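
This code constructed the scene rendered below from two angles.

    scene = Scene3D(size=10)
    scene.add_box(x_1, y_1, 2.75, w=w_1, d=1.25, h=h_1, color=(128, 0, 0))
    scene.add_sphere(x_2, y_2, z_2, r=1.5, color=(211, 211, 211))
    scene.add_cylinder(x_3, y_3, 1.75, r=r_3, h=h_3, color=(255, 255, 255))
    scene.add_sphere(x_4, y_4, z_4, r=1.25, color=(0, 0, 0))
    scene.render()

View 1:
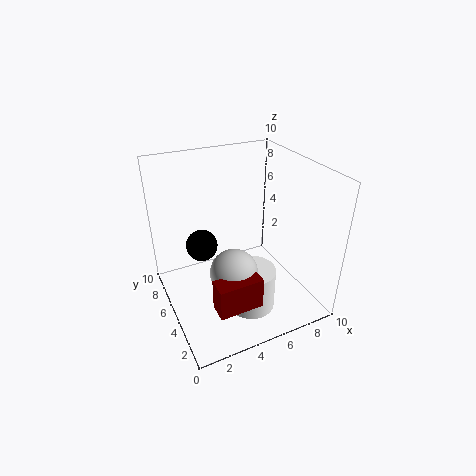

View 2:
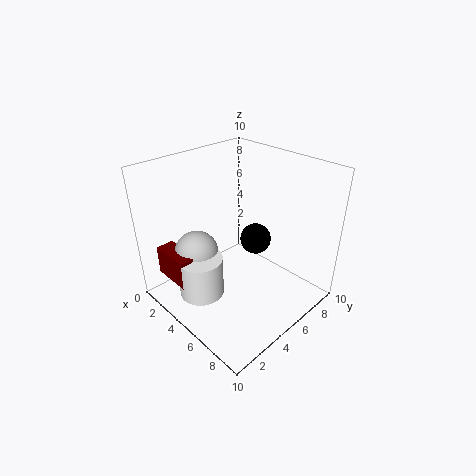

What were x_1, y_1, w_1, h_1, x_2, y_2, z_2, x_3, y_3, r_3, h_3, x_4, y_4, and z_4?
x_1 = 1.75; y_1 = 0.5; w_1 = 2.75; h_1 = 2; x_2 = 3.5; y_2 = 2.5; z_2 = 4.25; x_3 = 4.5; y_3 = 2; r_3 = 1.5; h_3 = 2.75; x_4 = 3.5; y_4 = 8.5; z_4 = 2.75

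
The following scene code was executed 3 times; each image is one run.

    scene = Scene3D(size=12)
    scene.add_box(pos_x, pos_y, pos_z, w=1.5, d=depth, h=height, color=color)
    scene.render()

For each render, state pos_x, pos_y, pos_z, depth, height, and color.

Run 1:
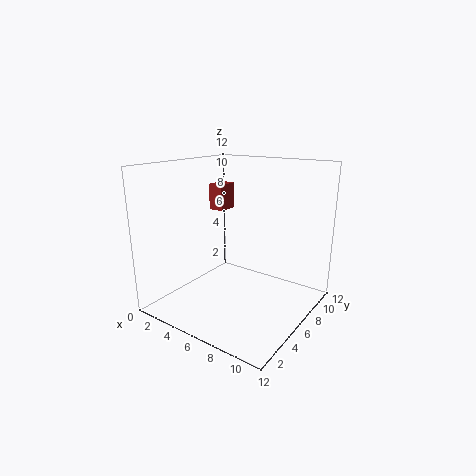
pos_x = 0.5
pos_y = 9
pos_z = 7
depth = 2
height = 2.5
color = 'brown'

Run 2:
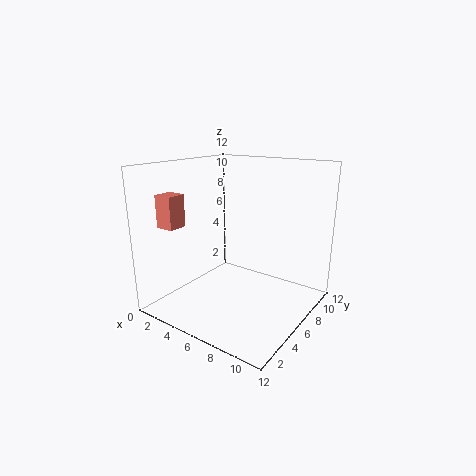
pos_x = 2
pos_y = 1
pos_z = 7.5
depth = 1.5
height = 2.5
color = 'salmon'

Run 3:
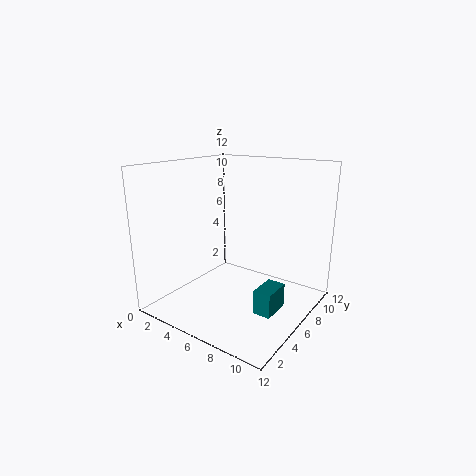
pos_x = 8.5
pos_y = 4.5
pos_z = 0.5
depth = 2.5
height = 2
color = 'teal'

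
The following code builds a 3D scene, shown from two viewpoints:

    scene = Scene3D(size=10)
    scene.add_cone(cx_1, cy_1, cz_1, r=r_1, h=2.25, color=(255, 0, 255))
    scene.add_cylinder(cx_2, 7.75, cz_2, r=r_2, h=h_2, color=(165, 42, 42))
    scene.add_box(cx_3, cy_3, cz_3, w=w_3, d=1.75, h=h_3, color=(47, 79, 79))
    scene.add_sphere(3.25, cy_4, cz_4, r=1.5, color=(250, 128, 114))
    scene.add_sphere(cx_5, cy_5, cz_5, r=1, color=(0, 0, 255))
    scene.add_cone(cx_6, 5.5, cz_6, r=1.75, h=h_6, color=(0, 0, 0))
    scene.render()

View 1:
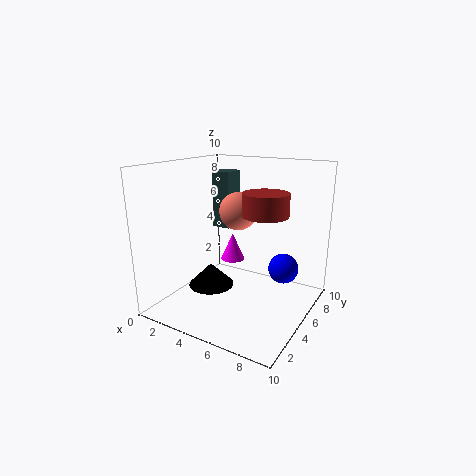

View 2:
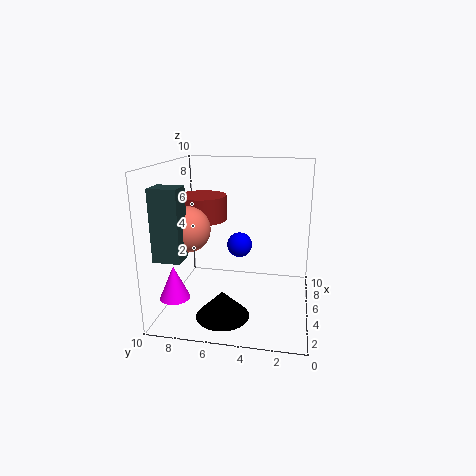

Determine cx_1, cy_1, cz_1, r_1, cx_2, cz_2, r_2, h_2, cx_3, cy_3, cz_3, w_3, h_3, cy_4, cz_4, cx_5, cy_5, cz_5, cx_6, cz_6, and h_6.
cx_1 = 2.25; cy_1 = 8.75; cz_1 = 1.5; r_1 = 1; cx_2 = 5.75; cz_2 = 6; r_2 = 1.75; h_2 = 1.75; cx_3 = 1; cy_3 = 7.75; cz_3 = 4.5; w_3 = 1.5; h_3 = 4.5; cy_4 = 8; cz_4 = 6; cx_5 = 8.25; cy_5 = 5.5; cz_5 = 3.25; cx_6 = 2.25; cz_6 = 0.5; h_6 = 1.75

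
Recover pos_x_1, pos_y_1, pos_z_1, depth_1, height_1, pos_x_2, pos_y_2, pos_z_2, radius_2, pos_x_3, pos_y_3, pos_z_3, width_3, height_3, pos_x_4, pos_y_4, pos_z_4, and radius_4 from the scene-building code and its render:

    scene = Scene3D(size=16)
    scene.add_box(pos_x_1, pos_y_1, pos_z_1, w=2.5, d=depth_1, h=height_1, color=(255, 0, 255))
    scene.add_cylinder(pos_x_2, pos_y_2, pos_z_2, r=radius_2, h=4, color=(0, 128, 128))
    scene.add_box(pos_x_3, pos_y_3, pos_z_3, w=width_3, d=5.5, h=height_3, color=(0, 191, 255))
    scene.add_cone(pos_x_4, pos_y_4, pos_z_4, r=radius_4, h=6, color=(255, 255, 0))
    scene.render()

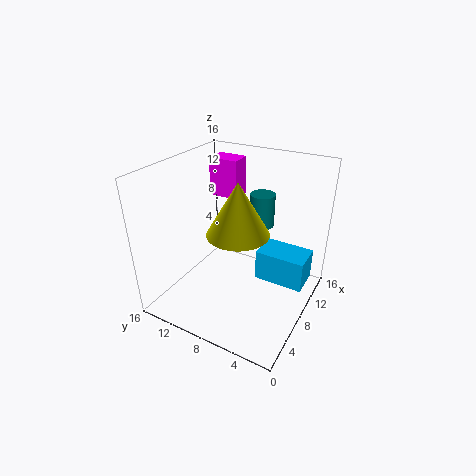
pos_x_1 = 11, pos_y_1 = 10, pos_z_1 = 11, depth_1 = 3.5, height_1 = 4.5, pos_x_2 = 13, pos_y_2 = 7.5, pos_z_2 = 7.5, radius_2 = 1.5, pos_x_3 = 8.5, pos_y_3 = 0.5, pos_z_3 = 3, width_3 = 3.5, height_3 = 3.5, pos_x_4 = 8, pos_y_4 = 8, pos_z_4 = 8.5, radius_4 = 3.5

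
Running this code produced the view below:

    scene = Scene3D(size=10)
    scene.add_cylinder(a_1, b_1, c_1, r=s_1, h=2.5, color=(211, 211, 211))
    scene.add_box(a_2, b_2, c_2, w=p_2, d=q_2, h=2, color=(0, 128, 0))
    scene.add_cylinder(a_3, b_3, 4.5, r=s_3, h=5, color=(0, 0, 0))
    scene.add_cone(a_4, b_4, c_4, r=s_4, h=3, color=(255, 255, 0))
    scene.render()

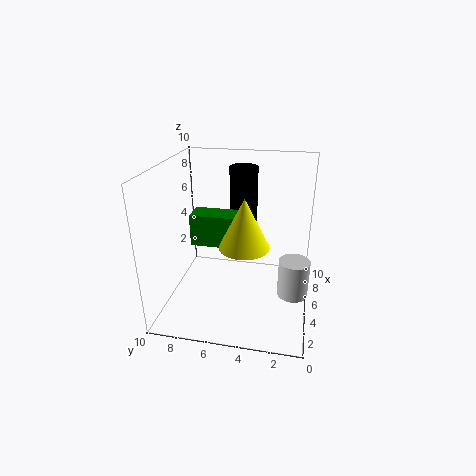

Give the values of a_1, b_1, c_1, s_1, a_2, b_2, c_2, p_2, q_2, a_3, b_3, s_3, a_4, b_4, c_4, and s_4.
a_1 = 3.5
b_1 = 1
c_1 = 2
s_1 = 1
a_2 = 2.5
b_2 = 4.5
c_2 = 5.5
p_2 = 1.5
q_2 = 3
a_3 = 7
b_3 = 5
s_3 = 1
a_4 = 2
b_4 = 4
c_4 = 6
s_4 = 1.5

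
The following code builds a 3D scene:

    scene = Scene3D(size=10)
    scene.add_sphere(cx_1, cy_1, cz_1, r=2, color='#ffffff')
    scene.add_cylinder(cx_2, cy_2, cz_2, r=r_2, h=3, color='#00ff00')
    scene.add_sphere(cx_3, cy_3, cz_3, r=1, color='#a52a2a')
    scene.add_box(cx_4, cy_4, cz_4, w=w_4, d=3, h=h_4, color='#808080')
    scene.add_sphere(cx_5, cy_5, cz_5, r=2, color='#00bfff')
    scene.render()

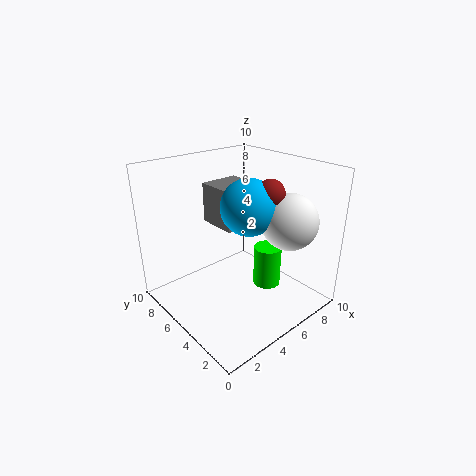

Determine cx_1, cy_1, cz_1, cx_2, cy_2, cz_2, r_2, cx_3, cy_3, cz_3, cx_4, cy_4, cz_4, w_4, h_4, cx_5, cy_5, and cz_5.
cx_1 = 8
cy_1 = 3
cz_1 = 6
cx_2 = 7
cy_2 = 4
cz_2 = 1
r_2 = 1
cx_3 = 7
cy_3 = 4
cz_3 = 8
cx_4 = 5
cy_4 = 6
cz_4 = 5
w_4 = 3
h_4 = 3
cx_5 = 6
cy_5 = 5
cz_5 = 7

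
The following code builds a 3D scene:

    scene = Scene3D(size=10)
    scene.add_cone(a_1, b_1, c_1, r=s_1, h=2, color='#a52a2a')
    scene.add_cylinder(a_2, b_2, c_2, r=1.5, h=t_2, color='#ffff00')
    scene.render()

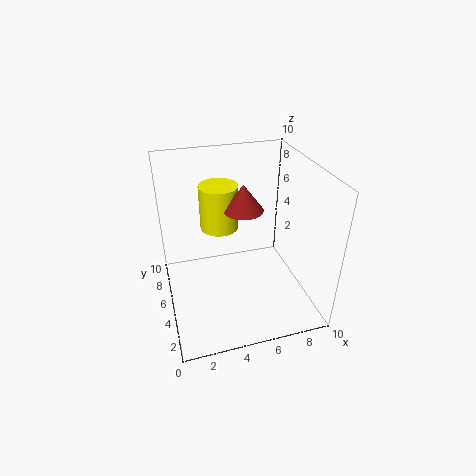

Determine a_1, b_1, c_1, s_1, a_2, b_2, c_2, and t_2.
a_1 = 6; b_1 = 7; c_1 = 6; s_1 = 1.5; a_2 = 4.5; b_2 = 8.5; c_2 = 4; t_2 = 3.5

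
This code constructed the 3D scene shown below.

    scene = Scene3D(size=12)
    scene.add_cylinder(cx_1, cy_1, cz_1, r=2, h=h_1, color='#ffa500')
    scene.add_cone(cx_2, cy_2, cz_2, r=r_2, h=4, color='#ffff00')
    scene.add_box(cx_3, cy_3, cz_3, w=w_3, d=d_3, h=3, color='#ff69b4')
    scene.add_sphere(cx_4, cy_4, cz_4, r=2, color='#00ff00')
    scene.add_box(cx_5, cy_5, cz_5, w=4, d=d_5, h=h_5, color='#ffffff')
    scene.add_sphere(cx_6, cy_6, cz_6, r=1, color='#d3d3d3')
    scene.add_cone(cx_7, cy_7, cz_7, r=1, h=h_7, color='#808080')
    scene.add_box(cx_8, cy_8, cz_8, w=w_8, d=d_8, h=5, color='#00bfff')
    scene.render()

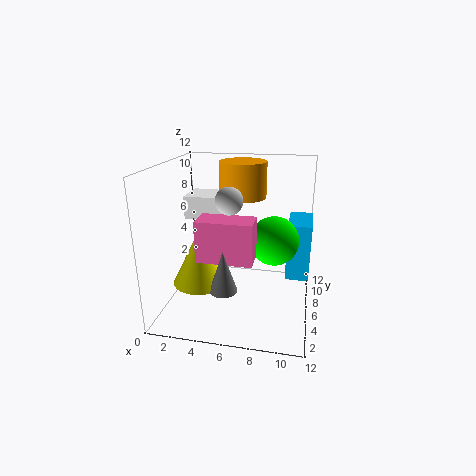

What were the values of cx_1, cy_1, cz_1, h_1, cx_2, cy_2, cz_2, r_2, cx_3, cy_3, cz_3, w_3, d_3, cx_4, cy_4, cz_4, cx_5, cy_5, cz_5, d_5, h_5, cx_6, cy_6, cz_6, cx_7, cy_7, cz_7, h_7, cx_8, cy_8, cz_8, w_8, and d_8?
cx_1 = 6; cy_1 = 8; cz_1 = 9; h_1 = 3; cx_2 = 4; cy_2 = 2; cz_2 = 4; r_2 = 2; cx_3 = 4; cy_3 = 1; cz_3 = 6; w_3 = 4; d_3 = 2; cx_4 = 9; cy_4 = 6; cz_4 = 6; cx_5 = 1; cy_5 = 7; cz_5 = 7; d_5 = 3; h_5 = 2; cx_6 = 6; cy_6 = 3; cz_6 = 10; cx_7 = 6; cy_7 = 1; cz_7 = 4; h_7 = 3; cx_8 = 10; cy_8 = 7; cz_8 = 2; w_8 = 2; d_8 = 4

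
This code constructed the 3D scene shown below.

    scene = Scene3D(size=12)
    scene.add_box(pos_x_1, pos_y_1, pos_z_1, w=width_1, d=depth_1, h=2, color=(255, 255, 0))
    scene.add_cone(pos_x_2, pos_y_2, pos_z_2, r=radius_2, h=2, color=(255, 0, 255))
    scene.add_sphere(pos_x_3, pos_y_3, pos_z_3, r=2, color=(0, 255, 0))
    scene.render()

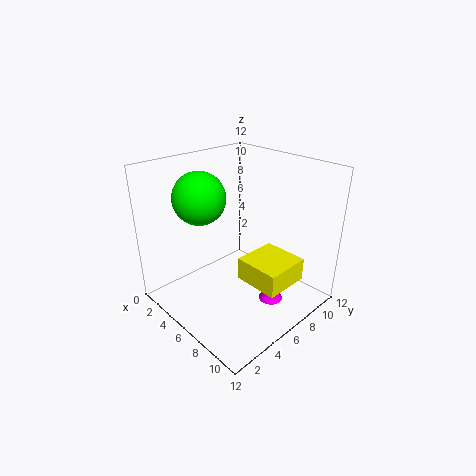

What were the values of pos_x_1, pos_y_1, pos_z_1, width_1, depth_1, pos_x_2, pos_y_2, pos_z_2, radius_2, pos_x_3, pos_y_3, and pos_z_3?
pos_x_1 = 6; pos_y_1 = 6; pos_z_1 = 2; width_1 = 4; depth_1 = 4; pos_x_2 = 9; pos_y_2 = 7; pos_z_2 = 1; radius_2 = 1; pos_x_3 = 5; pos_y_3 = 3; pos_z_3 = 10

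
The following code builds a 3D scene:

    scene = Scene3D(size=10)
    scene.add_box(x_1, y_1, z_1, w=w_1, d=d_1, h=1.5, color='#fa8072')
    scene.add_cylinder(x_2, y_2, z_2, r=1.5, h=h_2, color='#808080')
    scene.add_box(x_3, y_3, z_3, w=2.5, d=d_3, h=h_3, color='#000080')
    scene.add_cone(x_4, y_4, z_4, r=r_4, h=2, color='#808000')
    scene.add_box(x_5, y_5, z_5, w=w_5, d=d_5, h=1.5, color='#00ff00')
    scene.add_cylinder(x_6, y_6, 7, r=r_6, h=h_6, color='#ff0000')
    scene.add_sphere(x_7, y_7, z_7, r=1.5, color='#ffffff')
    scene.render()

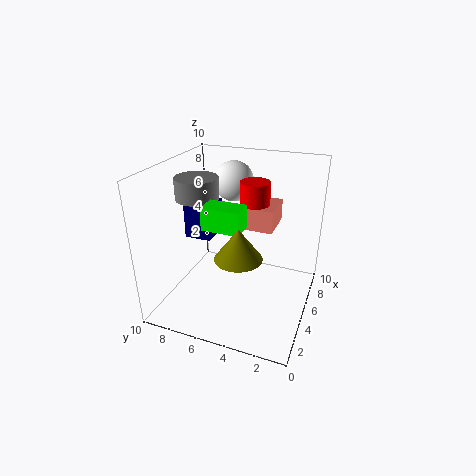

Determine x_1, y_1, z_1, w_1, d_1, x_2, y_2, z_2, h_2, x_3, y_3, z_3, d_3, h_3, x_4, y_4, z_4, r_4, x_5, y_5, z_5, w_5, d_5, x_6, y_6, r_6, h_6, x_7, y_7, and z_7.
x_1 = 4.5; y_1 = 2.5; z_1 = 6; w_1 = 2.5; d_1 = 2; x_2 = 5; y_2 = 8; z_2 = 7.5; h_2 = 1.5; x_3 = 5.5; y_3 = 7.5; z_3 = 4; d_3 = 2; h_3 = 2.5; x_4 = 2.5; y_4 = 4; z_4 = 5; r_4 = 1.5; x_5 = 2.5; y_5 = 4; z_5 = 6.5; w_5 = 1.5; d_5 = 2.5; x_6 = 5.5; y_6 = 4; r_6 = 1; h_6 = 2; x_7 = 8; y_7 = 6.5; z_7 = 8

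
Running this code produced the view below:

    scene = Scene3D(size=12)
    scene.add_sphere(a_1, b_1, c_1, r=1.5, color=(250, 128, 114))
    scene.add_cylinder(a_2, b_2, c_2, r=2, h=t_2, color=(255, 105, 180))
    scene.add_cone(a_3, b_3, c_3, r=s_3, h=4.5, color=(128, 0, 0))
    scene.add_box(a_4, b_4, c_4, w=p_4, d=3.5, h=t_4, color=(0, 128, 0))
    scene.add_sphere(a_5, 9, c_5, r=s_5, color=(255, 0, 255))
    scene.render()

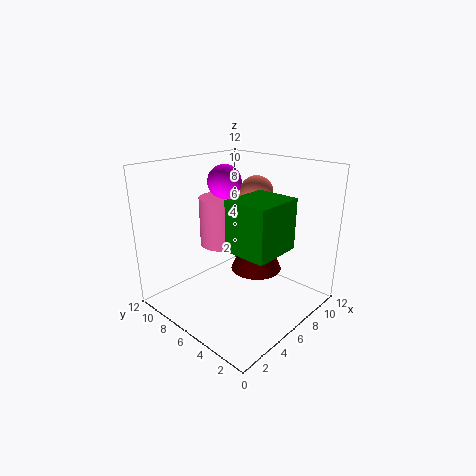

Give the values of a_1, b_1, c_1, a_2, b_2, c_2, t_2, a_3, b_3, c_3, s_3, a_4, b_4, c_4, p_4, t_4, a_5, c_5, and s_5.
a_1 = 9.5; b_1 = 7; c_1 = 9; a_2 = 7.5; b_2 = 9.5; c_2 = 4; t_2 = 4.5; a_3 = 6; b_3 = 4; c_3 = 4; s_3 = 2; a_4 = 3.5; b_4 = 1.5; c_4 = 6; p_4 = 4; t_4 = 4; a_5 = 7.5; c_5 = 10; s_5 = 1.5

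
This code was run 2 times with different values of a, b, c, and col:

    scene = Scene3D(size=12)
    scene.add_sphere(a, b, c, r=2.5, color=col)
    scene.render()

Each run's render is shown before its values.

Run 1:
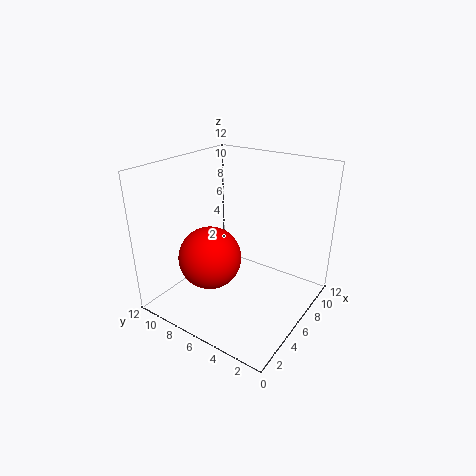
a = 3.5, b = 7, c = 5, col = 'red'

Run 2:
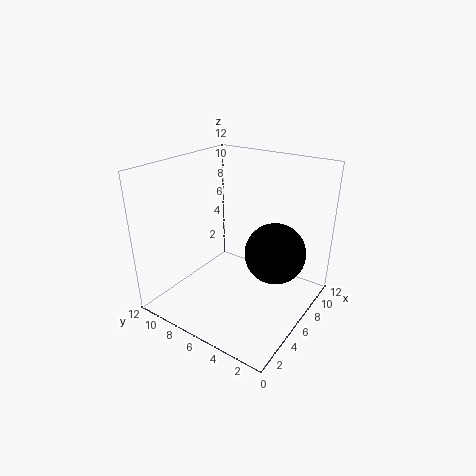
a = 7, b = 3, c = 5, col = 'black'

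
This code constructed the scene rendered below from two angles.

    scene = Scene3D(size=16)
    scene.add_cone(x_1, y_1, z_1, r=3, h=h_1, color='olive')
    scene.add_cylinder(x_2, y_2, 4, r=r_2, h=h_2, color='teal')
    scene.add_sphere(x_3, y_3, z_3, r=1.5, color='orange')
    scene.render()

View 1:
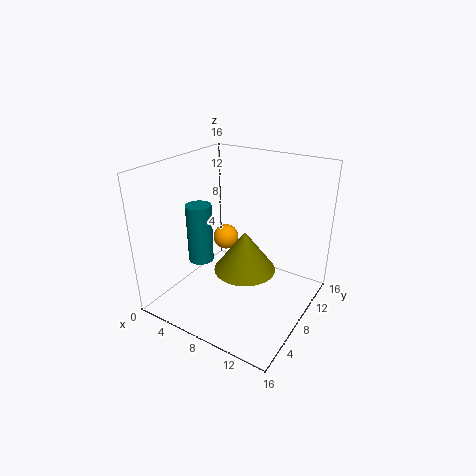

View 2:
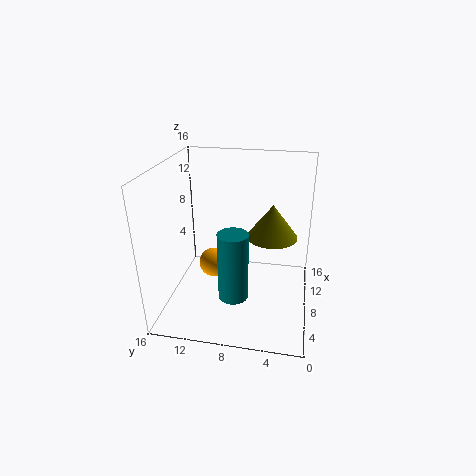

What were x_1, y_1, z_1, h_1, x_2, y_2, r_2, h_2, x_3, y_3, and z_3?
x_1 = 11; y_1 = 4.5; z_1 = 7; h_1 = 4; x_2 = 3; y_2 = 7.5; r_2 = 1.5; h_2 = 7; x_3 = 5; y_3 = 10; z_3 = 6.5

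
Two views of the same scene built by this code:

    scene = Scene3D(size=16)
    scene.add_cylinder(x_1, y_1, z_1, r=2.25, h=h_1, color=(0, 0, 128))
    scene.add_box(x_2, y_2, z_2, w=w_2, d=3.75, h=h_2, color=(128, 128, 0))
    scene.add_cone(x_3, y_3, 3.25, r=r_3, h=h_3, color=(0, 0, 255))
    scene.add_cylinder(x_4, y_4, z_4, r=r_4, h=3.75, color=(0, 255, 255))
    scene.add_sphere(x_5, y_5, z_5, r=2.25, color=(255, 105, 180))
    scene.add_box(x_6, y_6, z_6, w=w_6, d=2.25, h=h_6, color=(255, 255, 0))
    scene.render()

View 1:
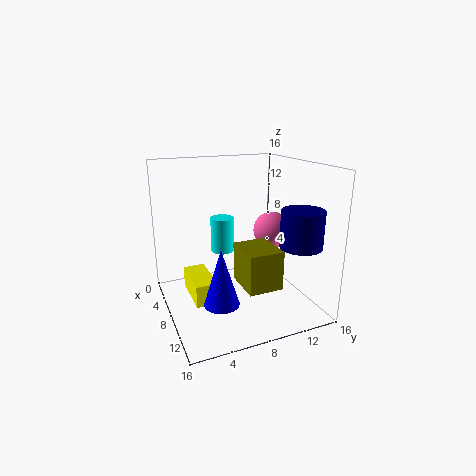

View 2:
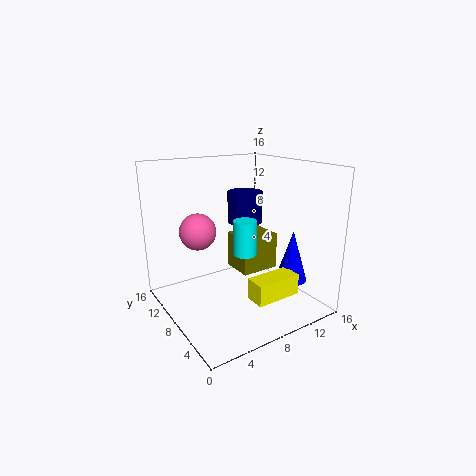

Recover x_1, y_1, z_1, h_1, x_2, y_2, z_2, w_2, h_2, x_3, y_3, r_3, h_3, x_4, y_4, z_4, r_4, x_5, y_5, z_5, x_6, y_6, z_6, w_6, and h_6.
x_1 = 12.5
y_1 = 13.25
z_1 = 7.75
h_1 = 4
x_2 = 8.5
y_2 = 7.25
z_2 = 3.5
w_2 = 4.5
h_2 = 4.25
x_3 = 12.75
y_3 = 4.25
r_3 = 1.75
h_3 = 5.75
x_4 = 7.75
y_4 = 6.25
z_4 = 6.75
r_4 = 1.25
x_5 = 5.75
y_5 = 13.5
z_5 = 7.5
x_6 = 6.75
y_6 = 2
z_6 = 2.75
w_6 = 5
h_6 = 2.25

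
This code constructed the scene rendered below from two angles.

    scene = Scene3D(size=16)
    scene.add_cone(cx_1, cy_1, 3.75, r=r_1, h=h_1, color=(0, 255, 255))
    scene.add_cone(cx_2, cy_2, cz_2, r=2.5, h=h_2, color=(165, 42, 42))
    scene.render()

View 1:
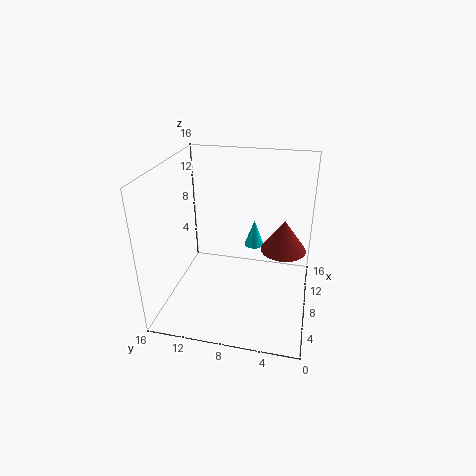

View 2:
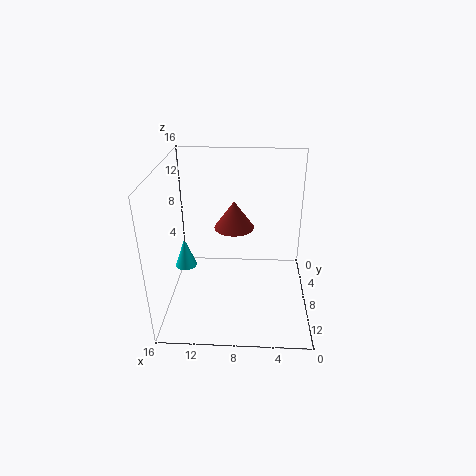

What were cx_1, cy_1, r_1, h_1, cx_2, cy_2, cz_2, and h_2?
cx_1 = 14.25; cy_1 = 7.25; r_1 = 1.25; h_1 = 3.5; cx_2 = 8.75; cy_2 = 3; cz_2 = 6.75; h_2 = 3.5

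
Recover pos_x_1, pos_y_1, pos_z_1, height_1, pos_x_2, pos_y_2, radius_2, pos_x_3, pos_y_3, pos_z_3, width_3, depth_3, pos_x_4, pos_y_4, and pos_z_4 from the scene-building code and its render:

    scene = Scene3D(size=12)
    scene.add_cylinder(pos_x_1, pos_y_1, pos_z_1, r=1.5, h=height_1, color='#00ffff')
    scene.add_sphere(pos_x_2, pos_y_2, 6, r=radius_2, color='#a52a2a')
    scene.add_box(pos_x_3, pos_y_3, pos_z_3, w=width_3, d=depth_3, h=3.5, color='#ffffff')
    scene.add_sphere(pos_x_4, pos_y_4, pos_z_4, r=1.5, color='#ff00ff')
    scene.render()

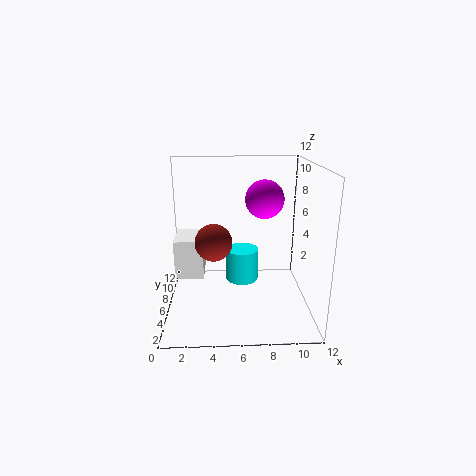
pos_x_1 = 6.5
pos_y_1 = 8.5
pos_z_1 = 1
height_1 = 3
pos_x_2 = 4
pos_y_2 = 5
radius_2 = 1.5
pos_x_3 = 0.5
pos_y_3 = 6.5
pos_z_3 = 2
width_3 = 2.5
depth_3 = 3.5
pos_x_4 = 8
pos_y_4 = 5
pos_z_4 = 9.5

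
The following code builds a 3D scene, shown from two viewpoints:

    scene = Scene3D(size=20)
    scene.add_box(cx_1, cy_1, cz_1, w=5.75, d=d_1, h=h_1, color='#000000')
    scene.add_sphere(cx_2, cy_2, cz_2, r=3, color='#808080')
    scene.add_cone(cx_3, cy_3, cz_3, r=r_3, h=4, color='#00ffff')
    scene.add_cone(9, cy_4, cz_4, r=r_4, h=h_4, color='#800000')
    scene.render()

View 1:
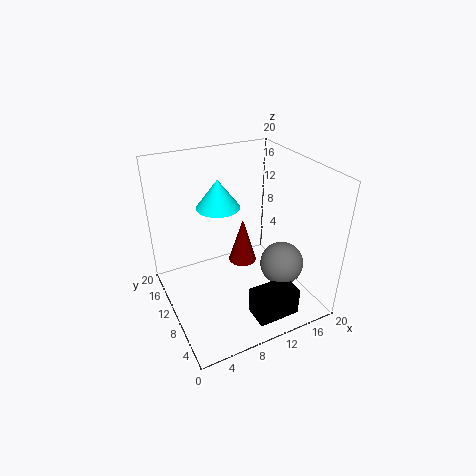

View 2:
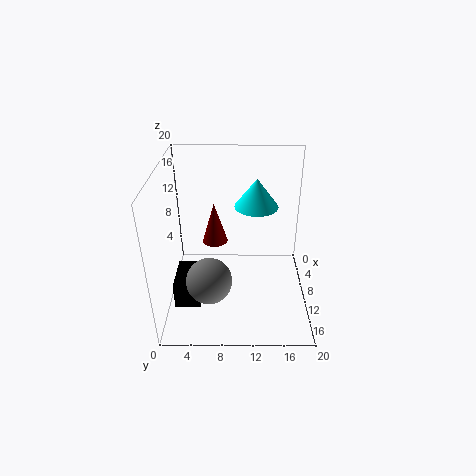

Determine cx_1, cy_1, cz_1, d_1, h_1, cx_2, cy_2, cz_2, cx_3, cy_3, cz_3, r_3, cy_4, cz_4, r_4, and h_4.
cx_1 = 9
cy_1 = 1.25
cz_1 = 1.5
d_1 = 3.5
h_1 = 3.75
cx_2 = 15
cy_2 = 6.25
cz_2 = 6.5
cx_3 = 8.25
cy_3 = 12.5
cz_3 = 14
r_3 = 3
cy_4 = 6.75
cz_4 = 9
r_4 = 1.75
h_4 = 5.75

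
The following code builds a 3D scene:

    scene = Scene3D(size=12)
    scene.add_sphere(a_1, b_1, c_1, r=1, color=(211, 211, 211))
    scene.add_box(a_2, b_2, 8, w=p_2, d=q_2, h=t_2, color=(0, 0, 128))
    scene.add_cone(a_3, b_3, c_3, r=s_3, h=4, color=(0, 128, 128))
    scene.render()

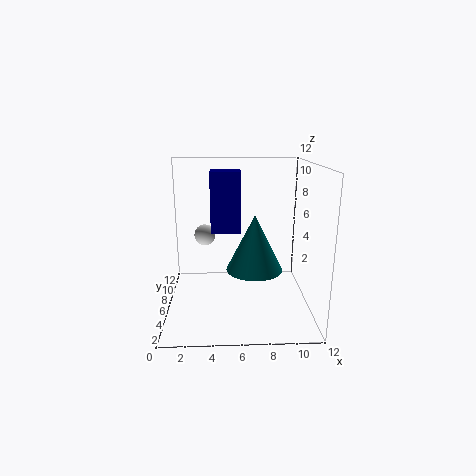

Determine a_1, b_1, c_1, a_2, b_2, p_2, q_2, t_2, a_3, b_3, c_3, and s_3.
a_1 = 3, b_1 = 10, c_1 = 5, a_2 = 4, b_2 = 1, p_2 = 2, q_2 = 2, t_2 = 4, a_3 = 7, b_3 = 2, c_3 = 5, s_3 = 2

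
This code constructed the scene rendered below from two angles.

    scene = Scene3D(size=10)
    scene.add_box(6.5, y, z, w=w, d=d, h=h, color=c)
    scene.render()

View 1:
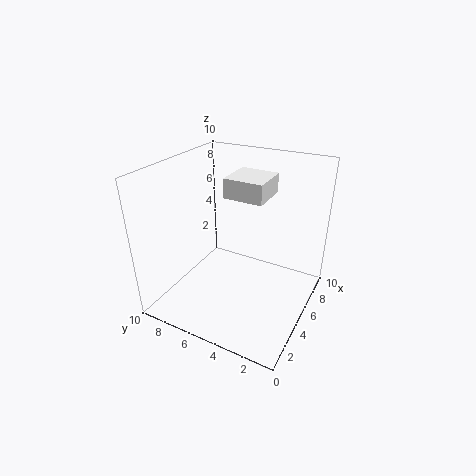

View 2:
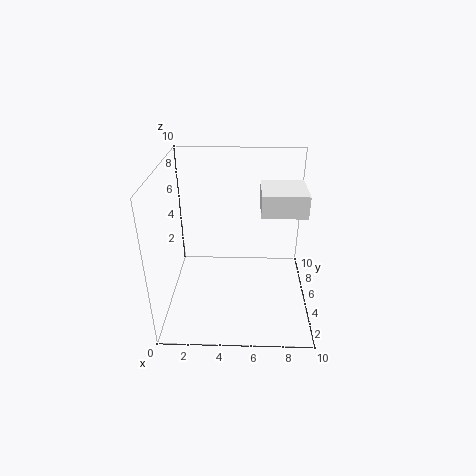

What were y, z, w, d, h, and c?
y = 4, z = 7, w = 3, d = 3, h = 1.5, c = 'white'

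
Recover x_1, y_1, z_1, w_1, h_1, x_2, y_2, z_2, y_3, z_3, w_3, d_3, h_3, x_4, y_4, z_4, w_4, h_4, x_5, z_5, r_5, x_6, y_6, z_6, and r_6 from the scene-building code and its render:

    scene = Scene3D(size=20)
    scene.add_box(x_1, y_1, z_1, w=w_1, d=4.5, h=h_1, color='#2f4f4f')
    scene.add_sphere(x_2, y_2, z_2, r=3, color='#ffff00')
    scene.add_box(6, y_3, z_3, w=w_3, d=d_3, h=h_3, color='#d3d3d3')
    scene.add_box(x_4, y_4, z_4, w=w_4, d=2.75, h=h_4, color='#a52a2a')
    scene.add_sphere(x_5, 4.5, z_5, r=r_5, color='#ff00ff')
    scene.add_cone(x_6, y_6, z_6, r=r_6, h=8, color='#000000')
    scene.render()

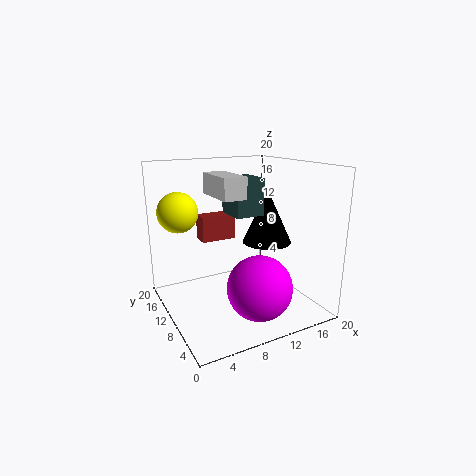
x_1 = 9, y_1 = 8.25, z_1 = 13.25, w_1 = 4, h_1 = 5, x_2 = 3.75, y_2 = 17, z_2 = 12.75, y_3 = 5.75, z_3 = 16.25, w_3 = 3, d_3 = 6.5, h_3 = 2.75, x_4 = 7.5, y_4 = 16.75, z_4 = 7.5, w_4 = 5.5, h_4 = 4, x_5 = 10.25, z_5 = 4.75, r_5 = 4.25, x_6 = 16.25, y_6 = 12.25, z_6 = 7.75, r_6 = 3.75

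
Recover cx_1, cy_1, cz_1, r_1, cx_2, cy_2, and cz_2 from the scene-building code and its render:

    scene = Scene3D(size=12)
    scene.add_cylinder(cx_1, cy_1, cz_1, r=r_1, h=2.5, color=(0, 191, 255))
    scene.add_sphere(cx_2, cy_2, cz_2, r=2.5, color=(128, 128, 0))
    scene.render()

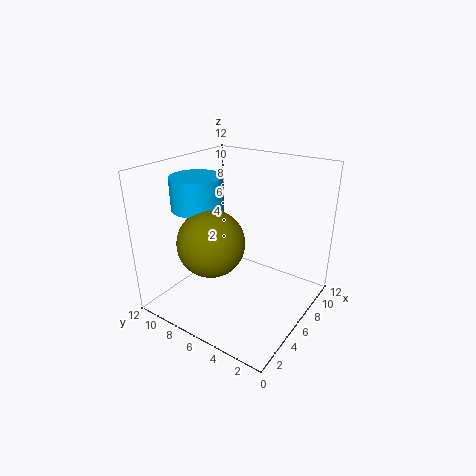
cx_1 = 3.5; cy_1 = 8; cz_1 = 9; r_1 = 2; cx_2 = 2.5; cy_2 = 6; cz_2 = 7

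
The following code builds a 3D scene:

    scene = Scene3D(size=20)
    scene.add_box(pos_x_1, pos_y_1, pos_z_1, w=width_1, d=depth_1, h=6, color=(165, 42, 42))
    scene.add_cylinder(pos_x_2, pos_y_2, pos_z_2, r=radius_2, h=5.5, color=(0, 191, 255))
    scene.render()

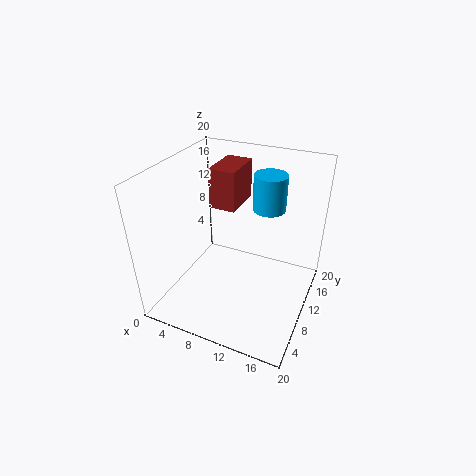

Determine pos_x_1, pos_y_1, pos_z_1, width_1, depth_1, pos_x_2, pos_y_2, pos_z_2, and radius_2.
pos_x_1 = 4, pos_y_1 = 13, pos_z_1 = 12, width_1 = 4, depth_1 = 6.5, pos_x_2 = 12, pos_y_2 = 17, pos_z_2 = 11.5, radius_2 = 2.5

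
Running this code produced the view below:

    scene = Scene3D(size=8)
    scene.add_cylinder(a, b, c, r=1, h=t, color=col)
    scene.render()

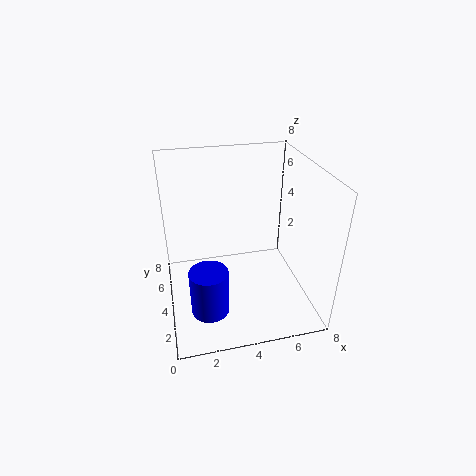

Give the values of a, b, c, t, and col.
a = 2
b = 2
c = 1
t = 2.5
col = 'blue'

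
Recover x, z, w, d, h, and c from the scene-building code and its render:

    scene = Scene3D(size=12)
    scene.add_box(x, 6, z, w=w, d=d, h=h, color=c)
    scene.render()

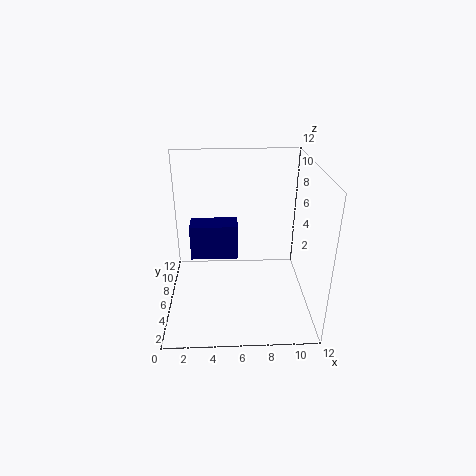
x = 2, z = 4, w = 4, d = 2, h = 3, c = 'navy'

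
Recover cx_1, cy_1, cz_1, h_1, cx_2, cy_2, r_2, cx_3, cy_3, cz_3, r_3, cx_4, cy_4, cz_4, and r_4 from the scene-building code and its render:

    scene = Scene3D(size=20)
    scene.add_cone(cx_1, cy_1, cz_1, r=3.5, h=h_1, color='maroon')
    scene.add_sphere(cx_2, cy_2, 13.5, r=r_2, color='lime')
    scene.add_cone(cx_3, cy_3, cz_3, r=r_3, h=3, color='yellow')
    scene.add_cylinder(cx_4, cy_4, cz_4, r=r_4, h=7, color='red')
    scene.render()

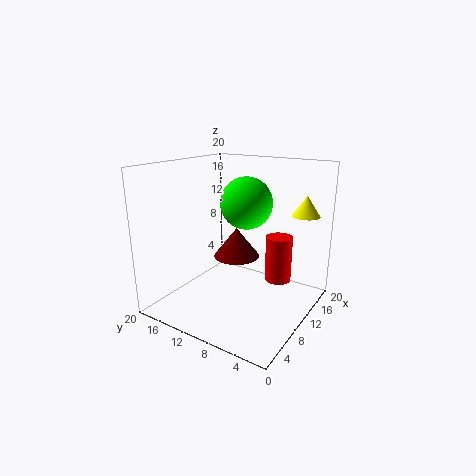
cx_1 = 13.5
cy_1 = 12.5
cz_1 = 5.5
h_1 = 4.5
cx_2 = 15.5
cy_2 = 12
r_2 = 4
cx_3 = 17
cy_3 = 3
cz_3 = 12.5
r_3 = 2
cx_4 = 16
cy_4 = 6.5
cz_4 = 2
r_4 = 2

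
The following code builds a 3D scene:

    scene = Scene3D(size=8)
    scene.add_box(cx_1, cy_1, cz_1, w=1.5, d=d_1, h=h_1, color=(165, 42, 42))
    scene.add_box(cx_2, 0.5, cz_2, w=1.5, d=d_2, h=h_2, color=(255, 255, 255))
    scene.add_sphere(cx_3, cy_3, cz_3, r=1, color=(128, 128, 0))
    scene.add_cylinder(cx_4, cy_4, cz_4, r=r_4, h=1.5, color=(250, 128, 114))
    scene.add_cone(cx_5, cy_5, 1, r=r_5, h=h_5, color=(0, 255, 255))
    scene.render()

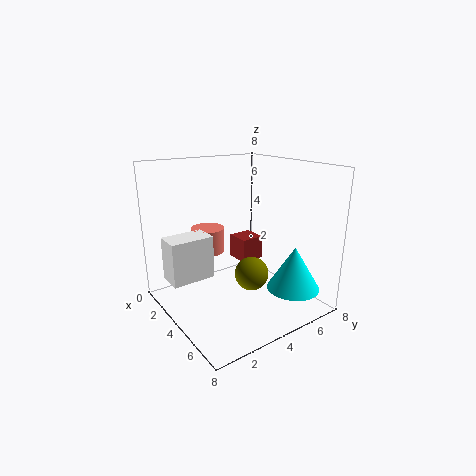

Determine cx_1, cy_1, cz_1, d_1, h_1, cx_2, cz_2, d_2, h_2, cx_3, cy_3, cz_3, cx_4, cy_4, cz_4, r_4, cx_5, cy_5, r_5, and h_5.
cx_1 = 1, cy_1 = 5.5, cz_1 = 1.5, d_1 = 1.5, h_1 = 1.5, cx_2 = 1.5, cz_2 = 1.5, d_2 = 2.5, h_2 = 2.5, cx_3 = 4, cy_3 = 5, cz_3 = 1.5, cx_4 = 1.5, cy_4 = 3.5, cz_4 = 2.5, r_4 = 1, cx_5 = 6, cy_5 = 6.5, r_5 = 1.5, h_5 = 2.5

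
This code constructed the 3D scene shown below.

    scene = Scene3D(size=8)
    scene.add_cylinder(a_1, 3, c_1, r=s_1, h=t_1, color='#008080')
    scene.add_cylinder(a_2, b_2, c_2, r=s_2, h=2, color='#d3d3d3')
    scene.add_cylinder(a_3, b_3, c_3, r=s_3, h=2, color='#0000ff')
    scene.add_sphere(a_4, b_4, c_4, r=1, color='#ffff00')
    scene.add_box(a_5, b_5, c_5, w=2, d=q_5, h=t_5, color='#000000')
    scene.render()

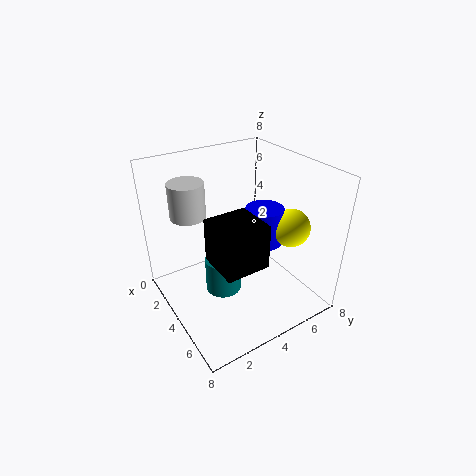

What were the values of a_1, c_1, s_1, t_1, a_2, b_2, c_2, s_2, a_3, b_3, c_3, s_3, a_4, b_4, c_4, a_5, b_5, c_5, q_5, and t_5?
a_1 = 4, c_1 = 1, s_1 = 1, t_1 = 2, a_2 = 2, b_2 = 2, c_2 = 5, s_2 = 1, a_3 = 5, b_3 = 5, c_3 = 4, s_3 = 1, a_4 = 6, b_4 = 6, c_4 = 5, a_5 = 6, b_5 = 1, c_5 = 5, q_5 = 2, t_5 = 2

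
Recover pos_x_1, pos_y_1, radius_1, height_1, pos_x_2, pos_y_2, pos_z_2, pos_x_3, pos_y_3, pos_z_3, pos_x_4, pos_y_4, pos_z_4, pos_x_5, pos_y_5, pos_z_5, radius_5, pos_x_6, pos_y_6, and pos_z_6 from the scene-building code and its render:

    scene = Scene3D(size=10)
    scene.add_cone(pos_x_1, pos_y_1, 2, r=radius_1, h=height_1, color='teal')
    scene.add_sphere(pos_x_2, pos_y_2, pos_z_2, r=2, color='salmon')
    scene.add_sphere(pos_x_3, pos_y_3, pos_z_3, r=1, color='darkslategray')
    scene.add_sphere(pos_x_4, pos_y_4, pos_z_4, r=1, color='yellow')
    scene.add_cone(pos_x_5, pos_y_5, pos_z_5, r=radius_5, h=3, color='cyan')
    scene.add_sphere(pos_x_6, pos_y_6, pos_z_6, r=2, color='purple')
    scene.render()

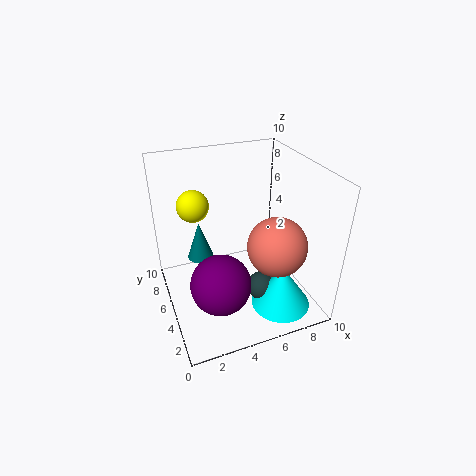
pos_x_1 = 3, pos_y_1 = 8, radius_1 = 1, height_1 = 3, pos_x_2 = 7, pos_y_2 = 3, pos_z_2 = 5, pos_x_3 = 6, pos_y_3 = 3, pos_z_3 = 2, pos_x_4 = 2, pos_y_4 = 5, pos_z_4 = 8, pos_x_5 = 7, pos_y_5 = 2, pos_z_5 = 1, radius_5 = 2, pos_x_6 = 3, pos_y_6 = 3, pos_z_6 = 3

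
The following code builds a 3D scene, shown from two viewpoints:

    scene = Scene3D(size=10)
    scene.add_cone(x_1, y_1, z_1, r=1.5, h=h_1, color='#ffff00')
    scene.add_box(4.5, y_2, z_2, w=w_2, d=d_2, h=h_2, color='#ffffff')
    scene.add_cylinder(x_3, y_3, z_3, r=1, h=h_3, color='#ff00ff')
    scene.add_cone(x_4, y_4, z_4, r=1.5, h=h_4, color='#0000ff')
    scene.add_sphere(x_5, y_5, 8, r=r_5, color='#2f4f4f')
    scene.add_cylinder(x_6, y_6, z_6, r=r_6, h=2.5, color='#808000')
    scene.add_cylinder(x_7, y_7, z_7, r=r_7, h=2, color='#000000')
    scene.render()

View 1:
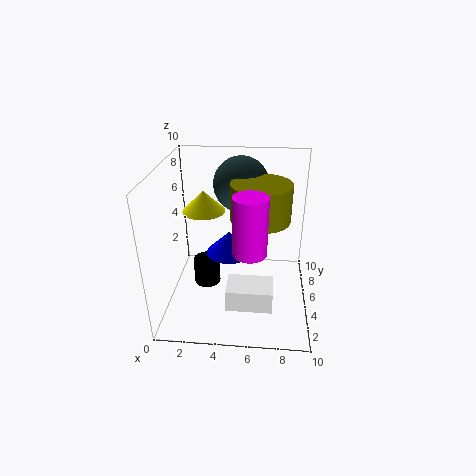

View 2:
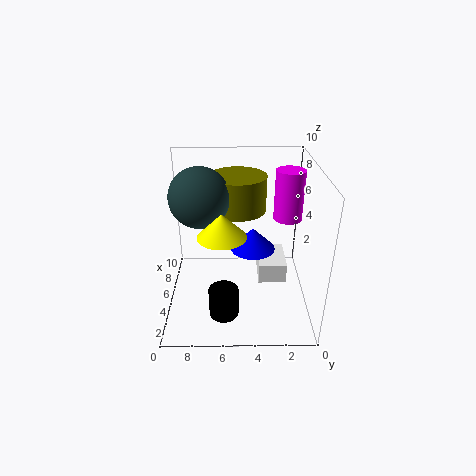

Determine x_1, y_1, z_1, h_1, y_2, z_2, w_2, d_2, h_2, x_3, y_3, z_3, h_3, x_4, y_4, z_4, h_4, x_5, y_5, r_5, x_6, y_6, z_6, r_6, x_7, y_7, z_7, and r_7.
x_1 = 2.5; y_1 = 6; z_1 = 6.5; h_1 = 1.5; y_2 = 1.5; z_2 = 1.5; w_2 = 3; d_2 = 2; h_2 = 1.5; x_3 = 6; y_3 = 1.5; z_3 = 6; h_3 = 3.5; x_4 = 4.5; y_4 = 4; z_4 = 4.5; h_4 = 1.5; x_5 = 5; y_5 = 7.5; r_5 = 2; x_6 = 6.5; y_6 = 5; z_6 = 6.5; r_6 = 2; x_7 = 2.5; y_7 = 6; z_7 = 0.5; r_7 = 1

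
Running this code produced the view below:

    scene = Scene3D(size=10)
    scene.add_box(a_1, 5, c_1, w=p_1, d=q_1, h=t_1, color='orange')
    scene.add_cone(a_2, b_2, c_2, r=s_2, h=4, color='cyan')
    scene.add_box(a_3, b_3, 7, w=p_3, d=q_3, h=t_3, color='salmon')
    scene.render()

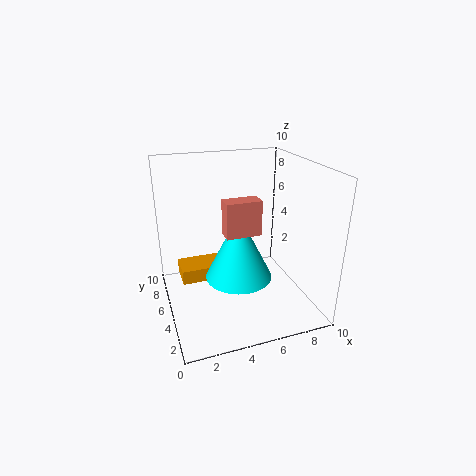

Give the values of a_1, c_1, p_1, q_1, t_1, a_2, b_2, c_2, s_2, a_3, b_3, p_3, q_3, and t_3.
a_1 = 1; c_1 = 2; p_1 = 3; q_1 = 2; t_1 = 1; a_2 = 4; b_2 = 2; c_2 = 4; s_2 = 2; a_3 = 3; b_3 = 1; p_3 = 2; q_3 = 1; t_3 = 2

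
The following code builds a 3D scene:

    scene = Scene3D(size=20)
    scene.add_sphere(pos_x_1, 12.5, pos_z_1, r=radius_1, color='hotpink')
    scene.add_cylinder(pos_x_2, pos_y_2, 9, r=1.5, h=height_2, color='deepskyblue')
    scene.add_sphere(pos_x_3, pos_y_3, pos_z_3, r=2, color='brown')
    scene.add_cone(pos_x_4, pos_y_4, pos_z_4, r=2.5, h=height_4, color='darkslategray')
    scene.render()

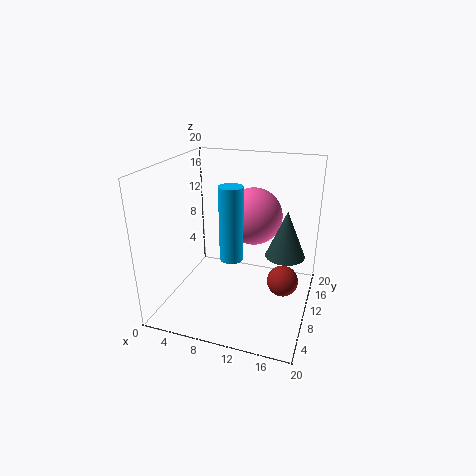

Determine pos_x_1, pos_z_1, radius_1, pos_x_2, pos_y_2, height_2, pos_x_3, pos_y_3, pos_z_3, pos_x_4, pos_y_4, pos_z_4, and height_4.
pos_x_1 = 11.5, pos_z_1 = 12.5, radius_1 = 4, pos_x_2 = 10.5, pos_y_2 = 6, height_2 = 9.5, pos_x_3 = 17, pos_y_3 = 7.5, pos_z_3 = 6, pos_x_4 = 17, pos_y_4 = 8, pos_z_4 = 9.5, height_4 = 6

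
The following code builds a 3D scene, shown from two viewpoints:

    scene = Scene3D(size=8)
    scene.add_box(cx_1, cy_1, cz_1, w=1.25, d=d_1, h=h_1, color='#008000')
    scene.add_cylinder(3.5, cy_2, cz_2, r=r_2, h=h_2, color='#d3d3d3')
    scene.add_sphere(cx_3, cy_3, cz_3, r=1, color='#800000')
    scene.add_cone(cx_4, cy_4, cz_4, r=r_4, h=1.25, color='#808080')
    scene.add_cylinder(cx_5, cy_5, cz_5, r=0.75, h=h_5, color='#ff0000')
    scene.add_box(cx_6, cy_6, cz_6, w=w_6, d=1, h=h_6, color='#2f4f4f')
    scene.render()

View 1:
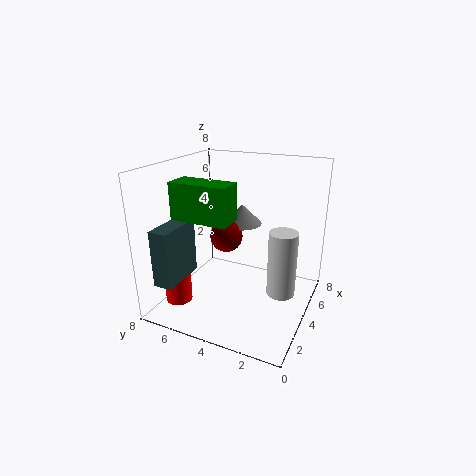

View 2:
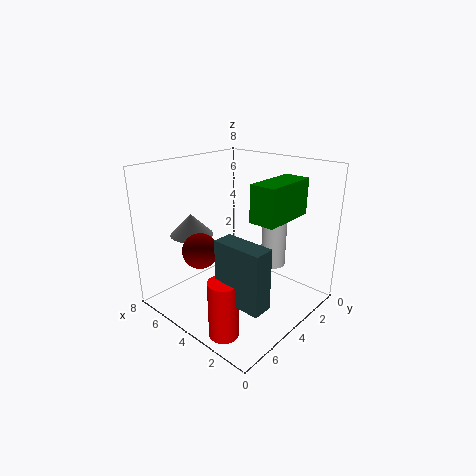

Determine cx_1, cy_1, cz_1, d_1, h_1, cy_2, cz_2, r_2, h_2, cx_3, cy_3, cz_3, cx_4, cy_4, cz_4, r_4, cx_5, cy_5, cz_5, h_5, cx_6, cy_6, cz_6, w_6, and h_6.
cx_1 = 0.5
cy_1 = 3
cz_1 = 6
d_1 = 2.75
h_1 = 1.75
cy_2 = 1.25
cz_2 = 1.5
r_2 = 0.75
h_2 = 3.5
cx_3 = 5.5
cy_3 = 5.5
cz_3 = 3.25
cx_4 = 6.75
cy_4 = 5
cz_4 = 3.75
r_4 = 1.25
cx_5 = 2.25
cy_5 = 7
cz_5 = 0.25
h_5 = 3
cx_6 = 0.25
cy_6 = 6
cz_6 = 2.25
w_6 = 2.5
h_6 = 3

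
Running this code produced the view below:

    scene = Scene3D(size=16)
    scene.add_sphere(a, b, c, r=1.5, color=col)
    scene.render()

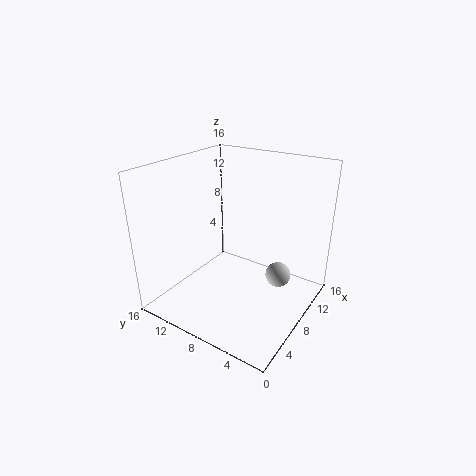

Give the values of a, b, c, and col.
a = 11.5; b = 4.5; c = 2.5; col = 'lightgray'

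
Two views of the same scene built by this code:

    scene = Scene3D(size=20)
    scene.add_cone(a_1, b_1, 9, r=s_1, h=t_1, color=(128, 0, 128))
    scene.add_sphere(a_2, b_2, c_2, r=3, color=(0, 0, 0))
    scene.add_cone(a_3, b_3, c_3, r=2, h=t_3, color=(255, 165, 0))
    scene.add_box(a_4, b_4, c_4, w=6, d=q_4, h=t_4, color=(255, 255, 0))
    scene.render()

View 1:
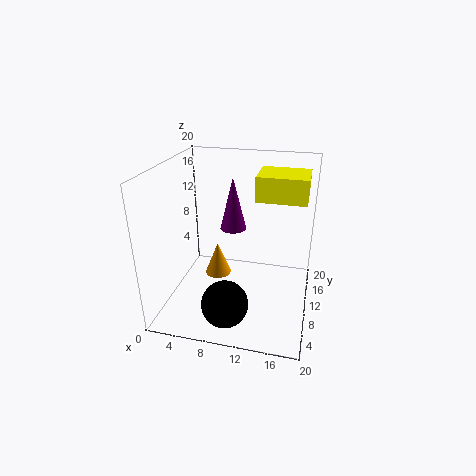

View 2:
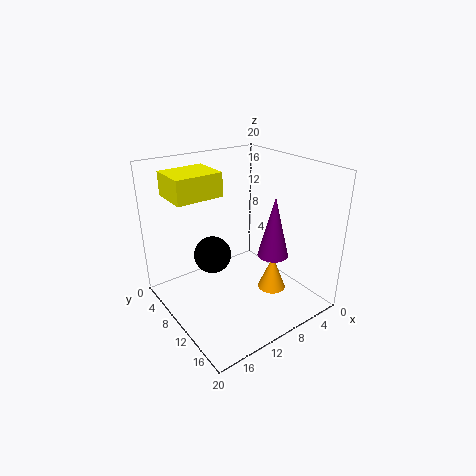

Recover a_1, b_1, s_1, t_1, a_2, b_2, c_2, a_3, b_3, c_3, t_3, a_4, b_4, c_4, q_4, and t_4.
a_1 = 8
b_1 = 15
s_1 = 2
t_1 = 8
a_2 = 10
b_2 = 3
c_2 = 4
a_3 = 6
b_3 = 13
c_3 = 2
t_3 = 5
a_4 = 13
b_4 = 6
c_4 = 17
q_4 = 5
t_4 = 3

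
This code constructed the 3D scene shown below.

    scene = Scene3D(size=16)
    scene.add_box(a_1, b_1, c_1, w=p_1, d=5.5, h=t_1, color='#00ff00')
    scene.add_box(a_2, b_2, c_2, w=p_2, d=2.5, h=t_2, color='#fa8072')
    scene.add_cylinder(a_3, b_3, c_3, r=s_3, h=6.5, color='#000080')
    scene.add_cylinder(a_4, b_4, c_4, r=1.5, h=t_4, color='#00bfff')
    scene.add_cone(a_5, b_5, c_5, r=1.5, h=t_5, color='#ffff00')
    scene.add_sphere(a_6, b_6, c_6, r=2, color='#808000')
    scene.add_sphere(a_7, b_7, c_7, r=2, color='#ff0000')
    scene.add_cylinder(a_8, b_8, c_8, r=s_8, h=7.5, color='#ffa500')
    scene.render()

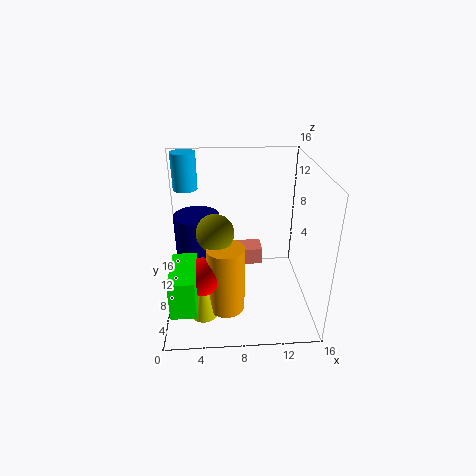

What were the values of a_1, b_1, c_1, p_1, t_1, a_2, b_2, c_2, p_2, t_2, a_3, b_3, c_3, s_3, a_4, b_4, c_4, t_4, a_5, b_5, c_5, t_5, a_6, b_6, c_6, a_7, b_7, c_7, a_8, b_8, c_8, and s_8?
a_1 = 1, b_1 = 0.5, c_1 = 3.5, p_1 = 2.5, t_1 = 4, a_2 = 7, b_2 = 9.5, c_2 = 3.5, p_2 = 4, t_2 = 2, a_3 = 3.5, b_3 = 9, c_3 = 4, s_3 = 2.5, a_4 = 2, b_4 = 14.5, c_4 = 11.5, t_4 = 4.5, a_5 = 4, b_5 = 4.5, c_5 = 0.5, t_5 = 5.5, a_6 = 5.5, b_6 = 6.5, c_6 = 9.5, a_7 = 4, b_7 = 4.5, c_7 = 5.5, a_8 = 6.5, b_8 = 5, c_8 = 1, s_8 = 2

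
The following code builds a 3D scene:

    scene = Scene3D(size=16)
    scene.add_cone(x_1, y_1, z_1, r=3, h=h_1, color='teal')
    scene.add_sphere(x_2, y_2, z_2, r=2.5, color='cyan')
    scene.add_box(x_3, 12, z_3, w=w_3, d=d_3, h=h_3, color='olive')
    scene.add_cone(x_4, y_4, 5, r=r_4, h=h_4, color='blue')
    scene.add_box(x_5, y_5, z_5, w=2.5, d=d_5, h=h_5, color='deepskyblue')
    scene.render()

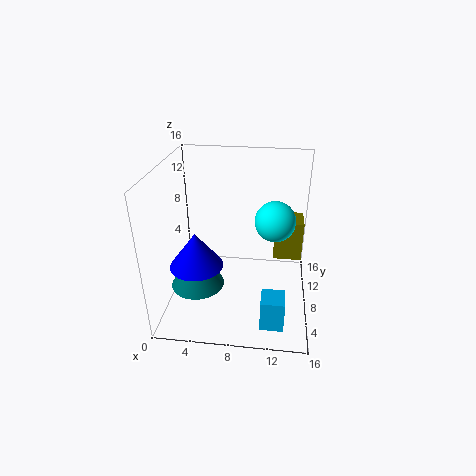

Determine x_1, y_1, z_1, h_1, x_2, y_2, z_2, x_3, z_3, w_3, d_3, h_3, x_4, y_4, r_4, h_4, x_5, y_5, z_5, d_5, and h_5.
x_1 = 3.5
y_1 = 6.5
z_1 = 2.5
h_1 = 4.5
x_2 = 12
y_2 = 12.5
z_2 = 8
x_3 = 12
z_3 = 3
w_3 = 3.5
d_3 = 3.5
h_3 = 5
x_4 = 3.5
y_4 = 6.5
r_4 = 3
h_4 = 4
x_5 = 11
y_5 = 2
z_5 = 0.5
d_5 = 2.5
h_5 = 3.5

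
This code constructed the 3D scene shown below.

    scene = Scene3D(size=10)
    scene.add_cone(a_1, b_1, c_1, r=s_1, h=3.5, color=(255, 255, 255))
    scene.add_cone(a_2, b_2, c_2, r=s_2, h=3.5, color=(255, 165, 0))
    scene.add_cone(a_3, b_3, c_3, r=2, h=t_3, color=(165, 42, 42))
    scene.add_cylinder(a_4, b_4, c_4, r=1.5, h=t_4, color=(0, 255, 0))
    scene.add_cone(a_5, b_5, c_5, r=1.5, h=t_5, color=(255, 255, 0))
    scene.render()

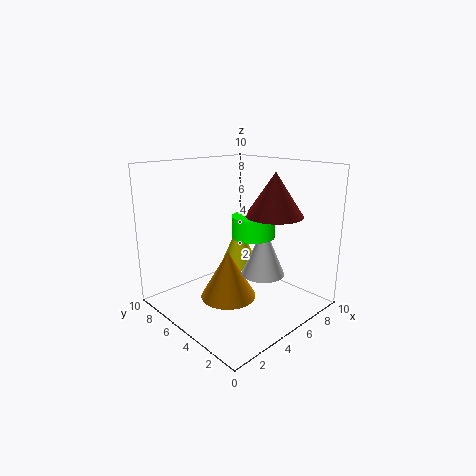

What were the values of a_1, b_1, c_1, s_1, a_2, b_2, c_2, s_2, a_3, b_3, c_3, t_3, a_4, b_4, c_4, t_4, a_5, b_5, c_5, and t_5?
a_1 = 6
b_1 = 3.5
c_1 = 2.5
s_1 = 1.5
a_2 = 4.5
b_2 = 5.5
c_2 = 0.5
s_2 = 2
a_3 = 7
b_3 = 3.5
c_3 = 6.5
t_3 = 3
a_4 = 6
b_4 = 4.5
c_4 = 5
t_4 = 1.5
a_5 = 7.5
b_5 = 7.5
c_5 = 1.5
t_5 = 3.5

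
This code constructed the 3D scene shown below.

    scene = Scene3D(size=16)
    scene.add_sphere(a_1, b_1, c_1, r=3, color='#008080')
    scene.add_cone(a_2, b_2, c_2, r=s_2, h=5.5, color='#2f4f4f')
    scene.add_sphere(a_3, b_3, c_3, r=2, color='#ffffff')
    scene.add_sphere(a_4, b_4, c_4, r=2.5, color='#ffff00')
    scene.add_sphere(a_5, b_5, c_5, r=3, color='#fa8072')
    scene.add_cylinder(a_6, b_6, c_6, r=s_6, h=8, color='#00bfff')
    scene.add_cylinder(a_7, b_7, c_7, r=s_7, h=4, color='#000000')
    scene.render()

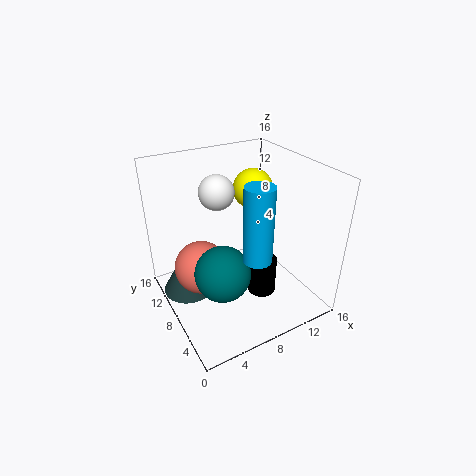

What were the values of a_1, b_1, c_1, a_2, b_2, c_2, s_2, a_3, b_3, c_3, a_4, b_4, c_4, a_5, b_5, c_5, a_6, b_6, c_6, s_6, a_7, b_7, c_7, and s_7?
a_1 = 5, b_1 = 6, c_1 = 5.5, a_2 = 3, b_2 = 11.5, c_2 = 0.5, s_2 = 3, a_3 = 7, b_3 = 11, c_3 = 12.5, a_4 = 13, b_4 = 13, c_4 = 11, a_5 = 4, b_5 = 9.5, c_5 = 4.5, a_6 = 8, b_6 = 4, c_6 = 7.5, s_6 = 1.5, a_7 = 9, b_7 = 4.5, c_7 = 3, s_7 = 1.5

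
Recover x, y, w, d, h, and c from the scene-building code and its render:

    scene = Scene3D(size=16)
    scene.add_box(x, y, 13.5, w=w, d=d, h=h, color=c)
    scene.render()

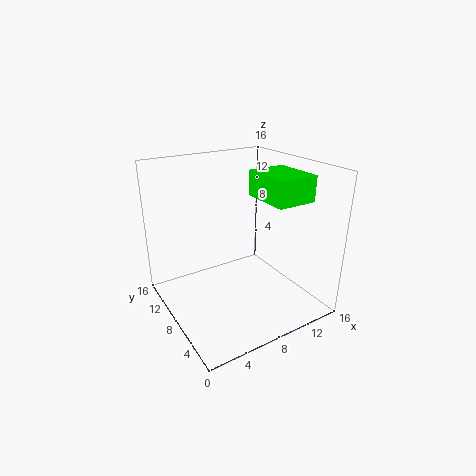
x = 8
y = 1
w = 4
d = 5
h = 2.5
c = 'lime'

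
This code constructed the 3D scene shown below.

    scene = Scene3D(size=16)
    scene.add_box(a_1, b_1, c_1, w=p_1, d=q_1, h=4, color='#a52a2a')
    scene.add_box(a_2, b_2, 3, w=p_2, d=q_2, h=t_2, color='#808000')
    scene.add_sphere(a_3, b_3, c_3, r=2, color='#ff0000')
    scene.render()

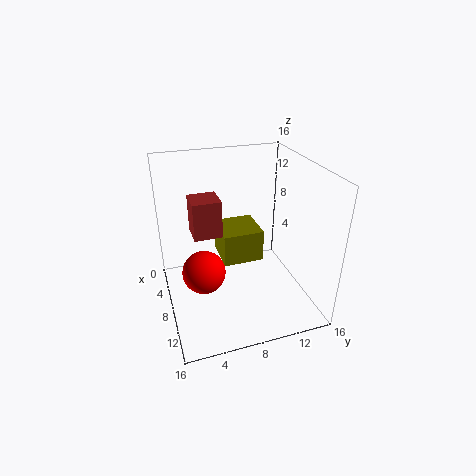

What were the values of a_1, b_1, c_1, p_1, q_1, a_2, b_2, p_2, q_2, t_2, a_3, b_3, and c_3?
a_1 = 6; b_1 = 3; c_1 = 9; p_1 = 3; q_1 = 3; a_2 = 1; b_2 = 7; p_2 = 5; q_2 = 5; t_2 = 4; a_3 = 13; b_3 = 3; c_3 = 8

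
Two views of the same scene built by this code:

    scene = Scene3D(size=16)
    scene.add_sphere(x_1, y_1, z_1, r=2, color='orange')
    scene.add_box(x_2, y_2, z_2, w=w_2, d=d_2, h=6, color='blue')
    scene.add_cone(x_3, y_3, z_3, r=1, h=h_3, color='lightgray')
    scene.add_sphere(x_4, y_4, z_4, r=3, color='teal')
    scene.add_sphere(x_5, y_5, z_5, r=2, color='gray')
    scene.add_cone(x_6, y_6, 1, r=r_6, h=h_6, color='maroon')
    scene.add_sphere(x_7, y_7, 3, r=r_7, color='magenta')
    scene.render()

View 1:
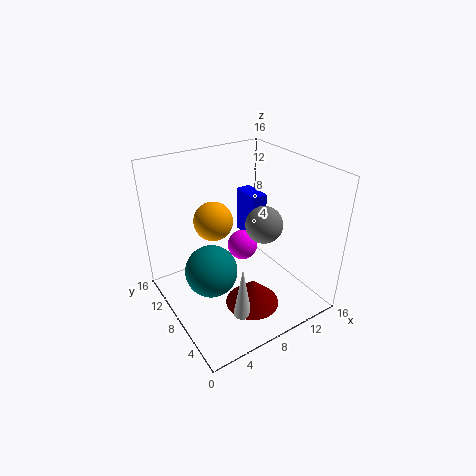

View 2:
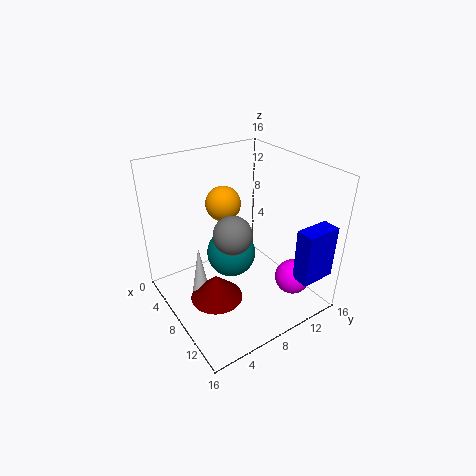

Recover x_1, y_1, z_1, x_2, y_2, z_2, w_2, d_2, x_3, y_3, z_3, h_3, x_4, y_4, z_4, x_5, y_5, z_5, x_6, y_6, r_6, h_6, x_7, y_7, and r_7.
x_1 = 5
y_1 = 8
z_1 = 11
x_2 = 13
y_2 = 12
z_2 = 4
w_2 = 2
d_2 = 4
x_3 = 6
y_3 = 4
z_3 = 1
h_3 = 6
x_4 = 5
y_4 = 9
z_4 = 4
x_5 = 10
y_5 = 6
z_5 = 10
x_6 = 8
y_6 = 5
r_6 = 3
h_6 = 3
x_7 = 12
y_7 = 13
r_7 = 2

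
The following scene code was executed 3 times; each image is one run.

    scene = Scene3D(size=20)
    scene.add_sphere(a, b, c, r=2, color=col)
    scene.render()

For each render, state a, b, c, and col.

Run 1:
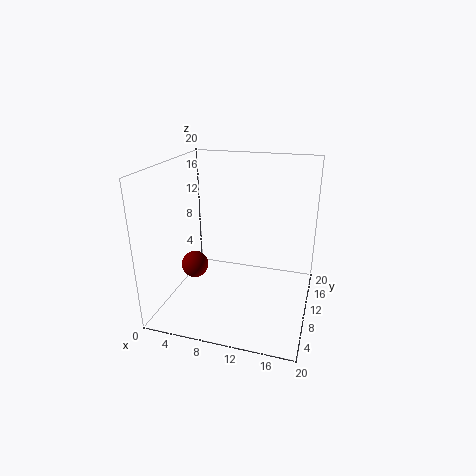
a = 3
b = 10.5
c = 4.5
col = 'maroon'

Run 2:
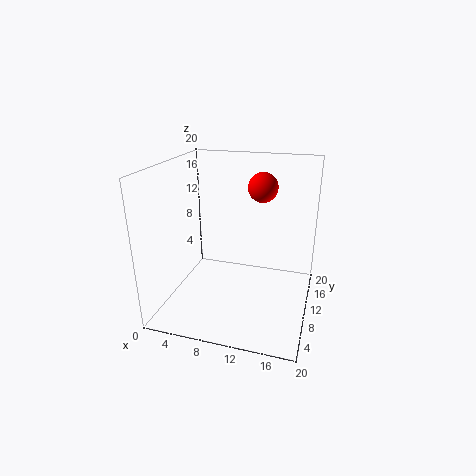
a = 13
b = 11.5
c = 17
col = 'red'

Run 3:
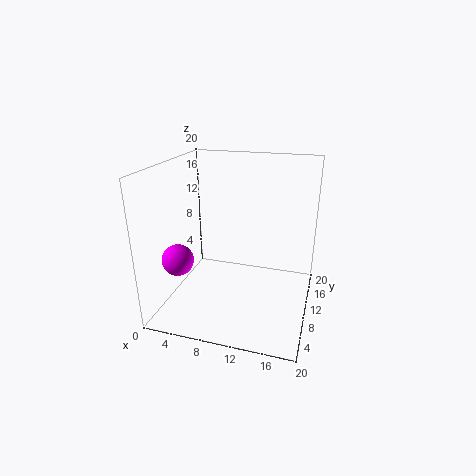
a = 4
b = 3.5
c = 9
col = 'magenta'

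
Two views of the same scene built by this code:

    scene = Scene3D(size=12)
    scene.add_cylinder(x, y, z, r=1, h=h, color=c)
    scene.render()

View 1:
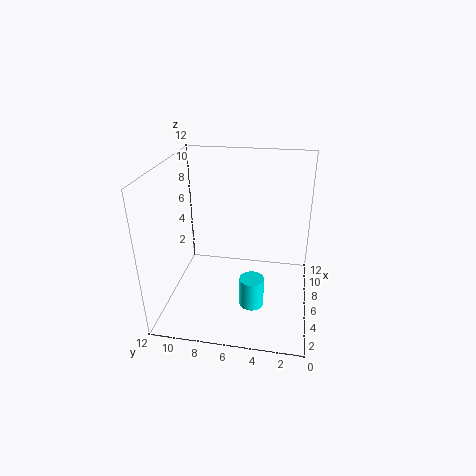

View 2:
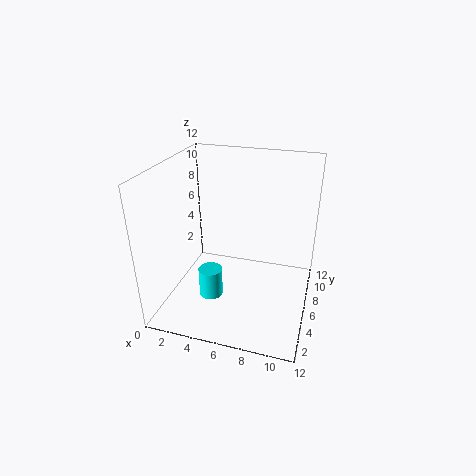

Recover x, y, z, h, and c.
x = 4; y = 4.5; z = 1; h = 2.5; c = 'cyan'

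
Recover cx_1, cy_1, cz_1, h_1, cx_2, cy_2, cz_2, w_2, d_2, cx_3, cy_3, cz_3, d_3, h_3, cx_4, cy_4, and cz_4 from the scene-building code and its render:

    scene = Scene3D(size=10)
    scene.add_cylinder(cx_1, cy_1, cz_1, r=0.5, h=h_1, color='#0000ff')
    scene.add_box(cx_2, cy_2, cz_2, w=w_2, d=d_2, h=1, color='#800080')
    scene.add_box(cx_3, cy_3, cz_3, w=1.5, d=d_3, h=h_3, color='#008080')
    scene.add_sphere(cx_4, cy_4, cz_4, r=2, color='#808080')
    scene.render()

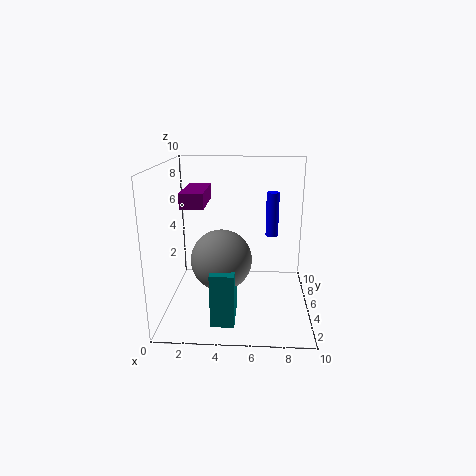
cx_1 = 7.5, cy_1 = 8.5, cz_1 = 4, h_1 = 3.5, cx_2 = 1.5, cy_2 = 3, cz_2 = 7.5, w_2 = 1.5, d_2 = 3.5, cx_3 = 3.5, cy_3 = 1, cz_3 = 0.5, d_3 = 2.5, h_3 = 3.5, cx_4 = 4, cy_4 = 3.5, cz_4 = 4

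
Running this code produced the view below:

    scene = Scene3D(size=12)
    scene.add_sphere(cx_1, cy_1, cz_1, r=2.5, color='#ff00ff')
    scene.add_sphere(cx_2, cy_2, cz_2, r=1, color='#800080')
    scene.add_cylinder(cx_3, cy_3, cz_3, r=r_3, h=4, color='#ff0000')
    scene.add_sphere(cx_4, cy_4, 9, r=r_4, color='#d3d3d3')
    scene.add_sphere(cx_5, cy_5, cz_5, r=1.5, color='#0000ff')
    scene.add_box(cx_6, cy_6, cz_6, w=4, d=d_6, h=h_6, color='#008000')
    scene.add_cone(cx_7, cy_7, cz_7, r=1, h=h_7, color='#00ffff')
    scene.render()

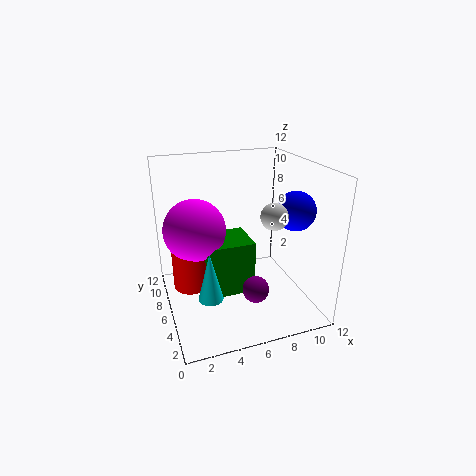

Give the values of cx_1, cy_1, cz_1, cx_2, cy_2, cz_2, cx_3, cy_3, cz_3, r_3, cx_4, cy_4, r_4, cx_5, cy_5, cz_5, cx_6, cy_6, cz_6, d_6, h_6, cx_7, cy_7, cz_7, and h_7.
cx_1 = 2.5; cy_1 = 6.5; cz_1 = 7; cx_2 = 6; cy_2 = 2; cz_2 = 3.5; cx_3 = 2; cy_3 = 6.5; cz_3 = 2; r_3 = 1.5; cx_4 = 7.5; cy_4 = 2.5; r_4 = 1; cx_5 = 9.5; cy_5 = 3; cz_5 = 9; cx_6 = 3; cy_6 = 4.5; cz_6 = 1.5; d_6 = 3.5; h_6 = 4.5; cx_7 = 3; cy_7 = 4; cz_7 = 2; h_7 = 4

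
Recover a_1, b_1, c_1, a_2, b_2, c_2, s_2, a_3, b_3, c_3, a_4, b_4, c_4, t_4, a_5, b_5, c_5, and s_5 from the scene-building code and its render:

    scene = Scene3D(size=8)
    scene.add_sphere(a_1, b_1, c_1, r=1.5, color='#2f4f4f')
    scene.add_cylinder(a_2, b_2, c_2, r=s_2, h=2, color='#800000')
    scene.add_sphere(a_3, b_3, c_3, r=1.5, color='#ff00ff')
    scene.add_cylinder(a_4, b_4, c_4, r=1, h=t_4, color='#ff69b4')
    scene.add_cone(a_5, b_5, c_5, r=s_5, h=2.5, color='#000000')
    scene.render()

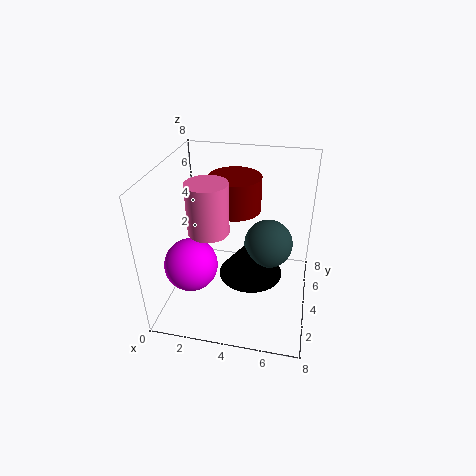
a_1 = 5.5
b_1 = 6
c_1 = 2.5
a_2 = 3.5
b_2 = 5.5
c_2 = 5
s_2 = 1.5
a_3 = 1.5
b_3 = 3
c_3 = 2.5
a_4 = 3
b_4 = 2
c_4 = 5.5
t_4 = 2.5
a_5 = 4.5
b_5 = 5.5
c_5 = 0.5
s_5 = 2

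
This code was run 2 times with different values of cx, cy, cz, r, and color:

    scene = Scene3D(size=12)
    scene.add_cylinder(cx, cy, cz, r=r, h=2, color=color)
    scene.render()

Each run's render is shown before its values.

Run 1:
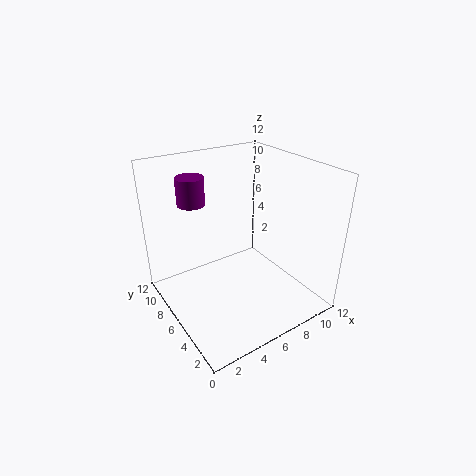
cx = 2; cy = 6; cz = 10; r = 1; color = 'purple'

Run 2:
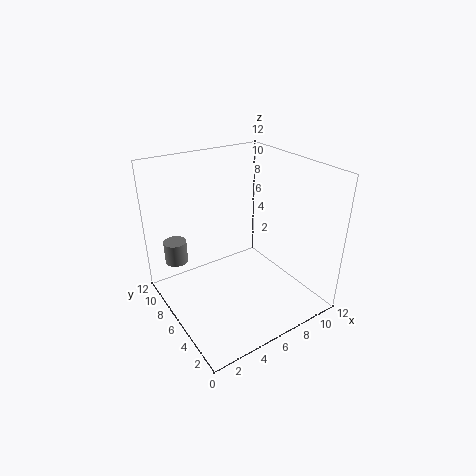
cx = 2; cy = 10; cz = 3; r = 1; color = 'gray'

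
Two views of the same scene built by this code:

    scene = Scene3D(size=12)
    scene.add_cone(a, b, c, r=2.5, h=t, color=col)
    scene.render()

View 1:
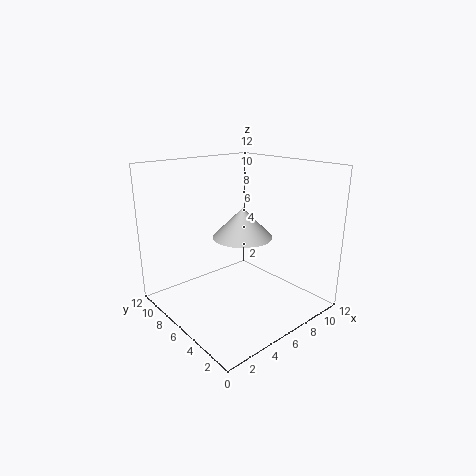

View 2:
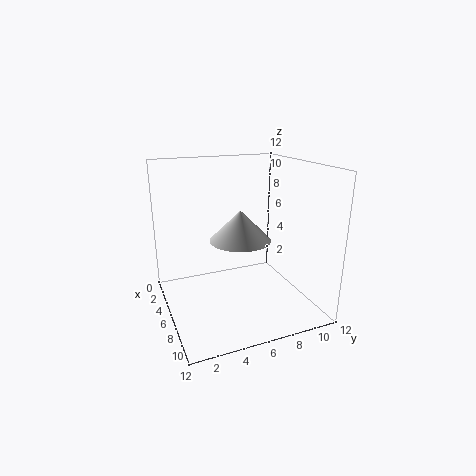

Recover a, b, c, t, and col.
a = 6.5; b = 6; c = 6; t = 2.5; col = 'lightgray'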